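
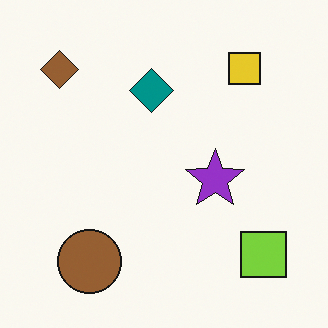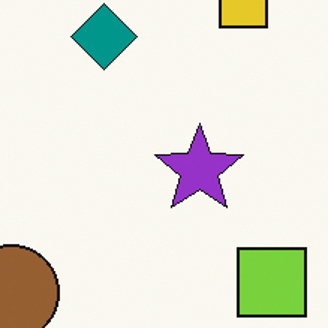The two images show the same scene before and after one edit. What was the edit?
Cropped slightly and scaled back up.

The visible shapes are larger and the field of view is narrower; shapes near the original edges may be partly or wholly outside the frame — a crop-and-rescale.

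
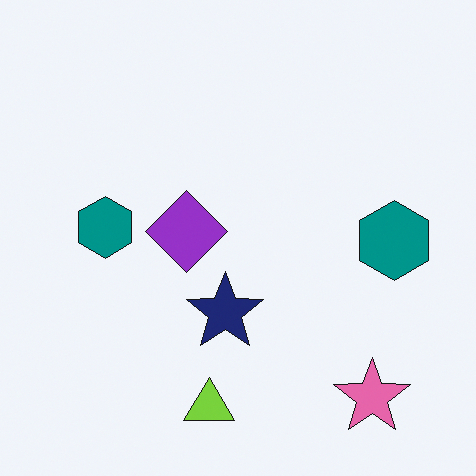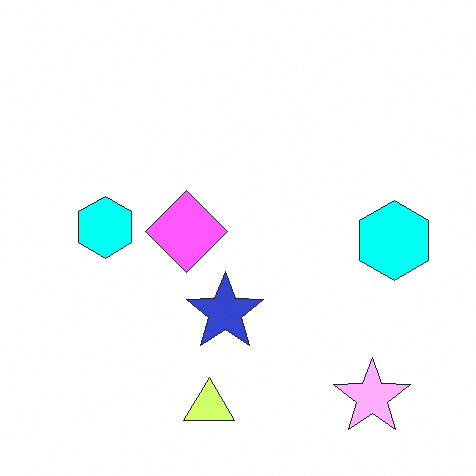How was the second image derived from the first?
The second image is the first noticeably brightened.

Every pixel — background and shapes alike — is uniformly brightened.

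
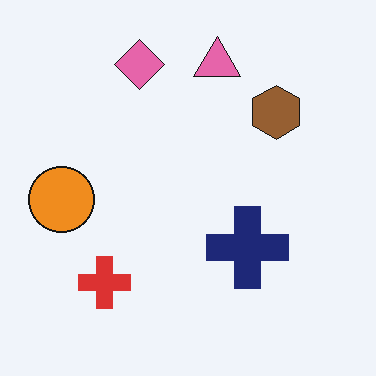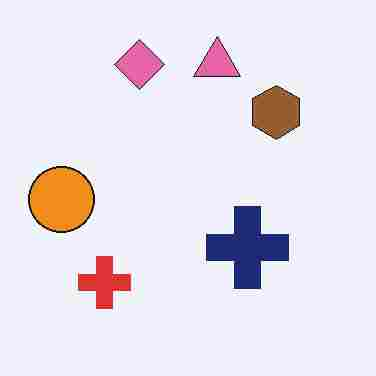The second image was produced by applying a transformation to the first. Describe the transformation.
Degraded with heavy JPEG compression.

Blocky 8×8 compression artifacts appear around shape edges and the flat background shows ringing — characteristic JPEG degradation.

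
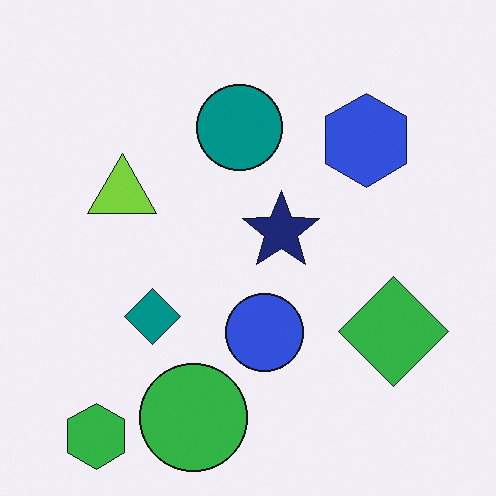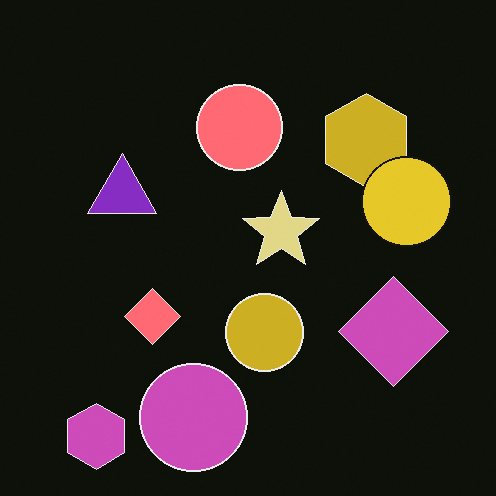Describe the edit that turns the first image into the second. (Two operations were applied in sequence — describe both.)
Color-inverted (negative), then overlaid with an additional yellow circle.

The light background has become dark and every shape's color is its complement — a photographic negative. A yellow circle appears in the second image that is absent from the first.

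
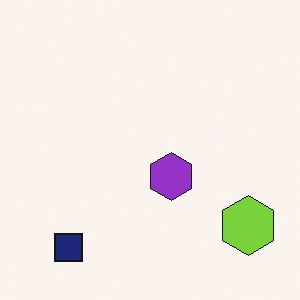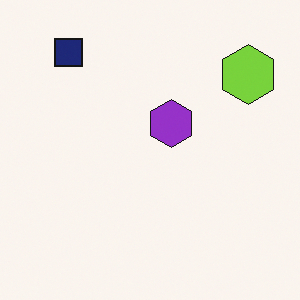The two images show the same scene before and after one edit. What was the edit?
This is the original image flipped vertically (top ↔ bottom).

The navy square is in the bottom-left of the first image and the top-left of the second — shapes on opposite sides of the horizontal midline have swapped in a mirror flip.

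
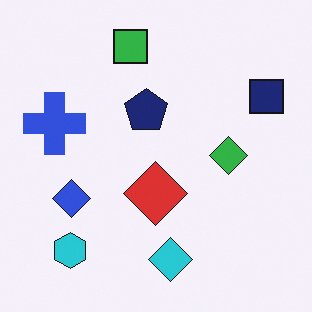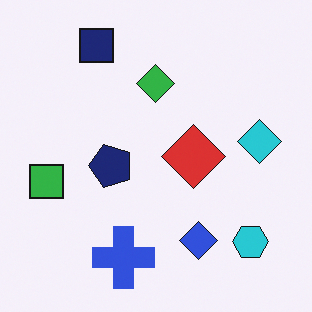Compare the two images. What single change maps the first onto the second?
Rotated 90° counter-clockwise.

The cyan hexagon sits in the bottom-left of the first image and the bottom-right of the second — consistent with a whole-image 90° counter-clockwise rotation.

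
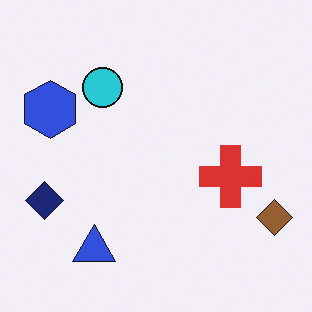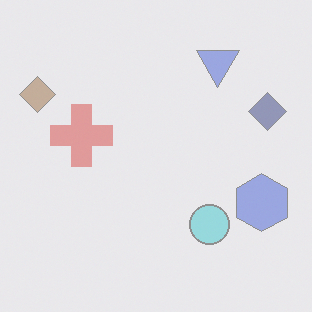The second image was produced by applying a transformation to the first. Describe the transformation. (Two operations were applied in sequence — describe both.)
Rotated 180°, then given much lower contrast.

The brown diamond sits in the bottom-right of the first image and the top-left of the second — consistent with a whole-image 180° rotation. Tones are pushed toward mid-grey across the whole image — a global contrast change.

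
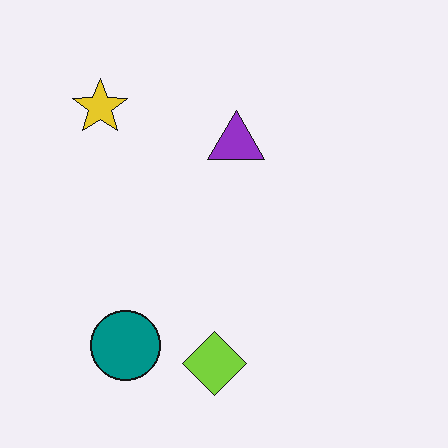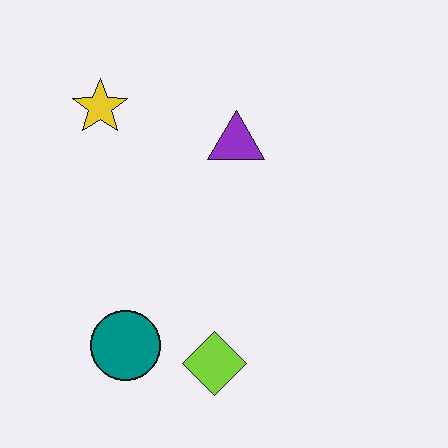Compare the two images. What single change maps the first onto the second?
Given moderate JPEG compression.

Blocky 8×8 compression artifacts appear around shape edges and the flat background shows ringing — characteristic JPEG degradation.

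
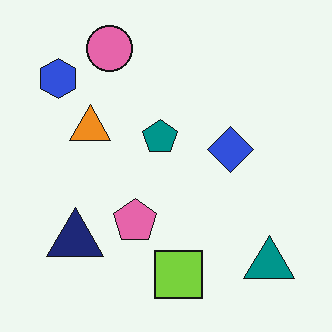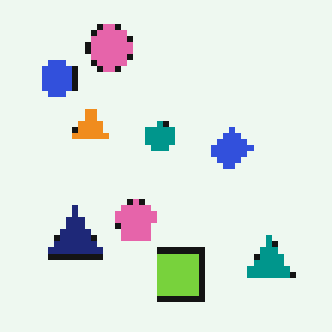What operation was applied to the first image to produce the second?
It was pixelated into visible square blocks.

Shapes are reduced to large square blocks; fine edges and outlines are lost — a downscale-then-upscale (mosaic) effect.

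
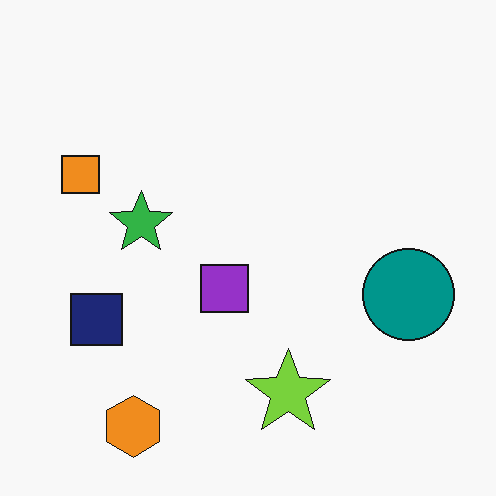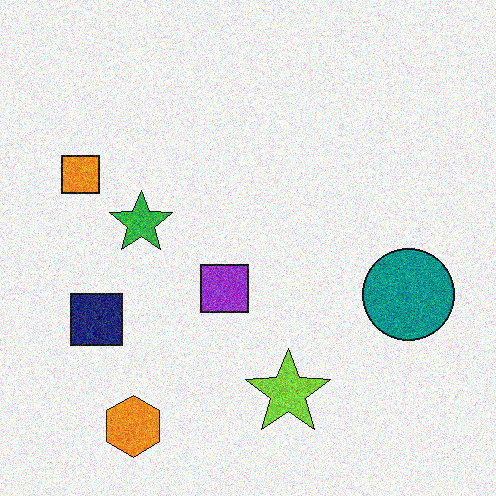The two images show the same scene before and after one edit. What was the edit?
The image was degraded with moderate additive noise.

Random speckle covers the whole image, including the flat background.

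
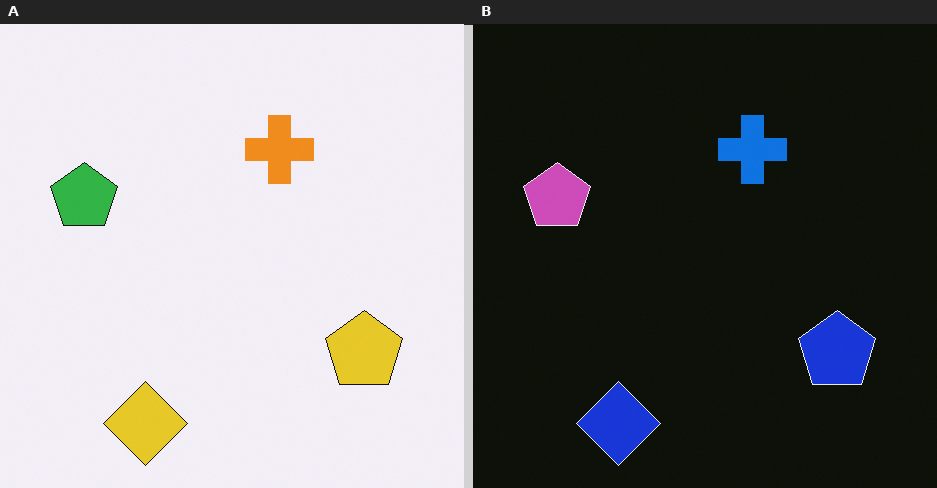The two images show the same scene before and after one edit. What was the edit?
The right (B) image is the left (A) color-inverted (negative).

The light background has become dark and every shape's color is its complement — a photographic negative.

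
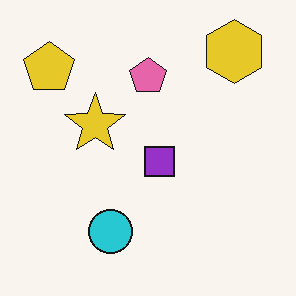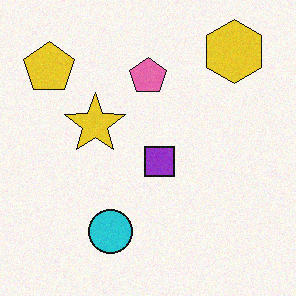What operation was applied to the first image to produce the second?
This is the original image degraded with a light layer of grain.

Random speckle covers the whole image, including the flat background.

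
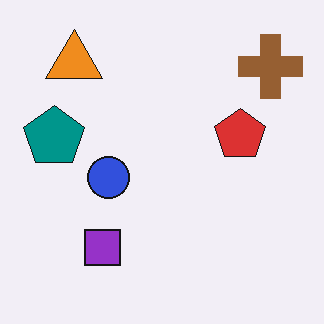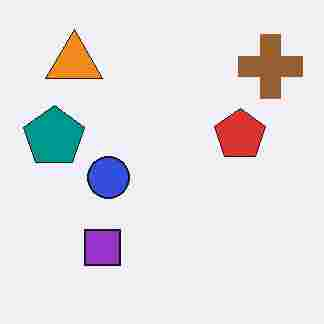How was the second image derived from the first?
The image was heavily JPEG-compressed with obvious blocking artifacts.

Blocky 8×8 compression artifacts appear around shape edges and the flat background shows ringing — characteristic JPEG degradation.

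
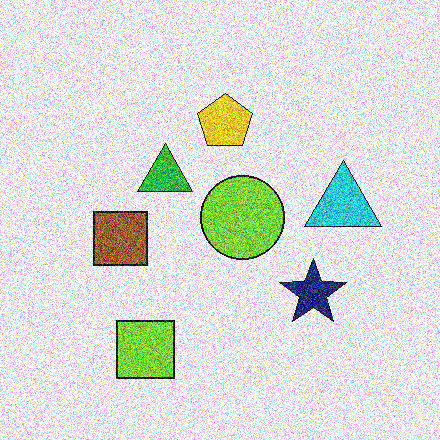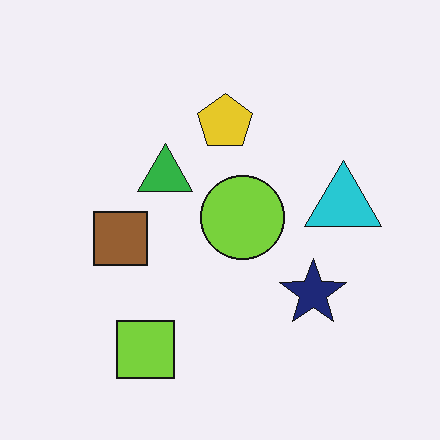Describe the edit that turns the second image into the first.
Degraded with heavy additive noise.

Random speckle covers the whole image, including the flat background.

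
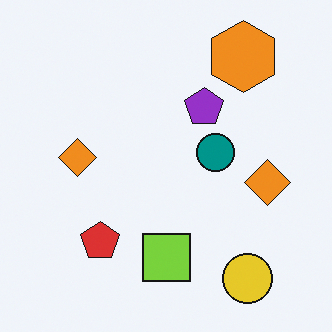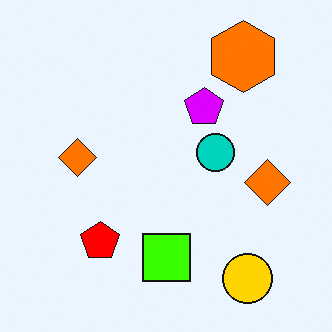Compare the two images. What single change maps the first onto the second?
It was heavily oversaturated.

All colors are more vivid — a global saturation change.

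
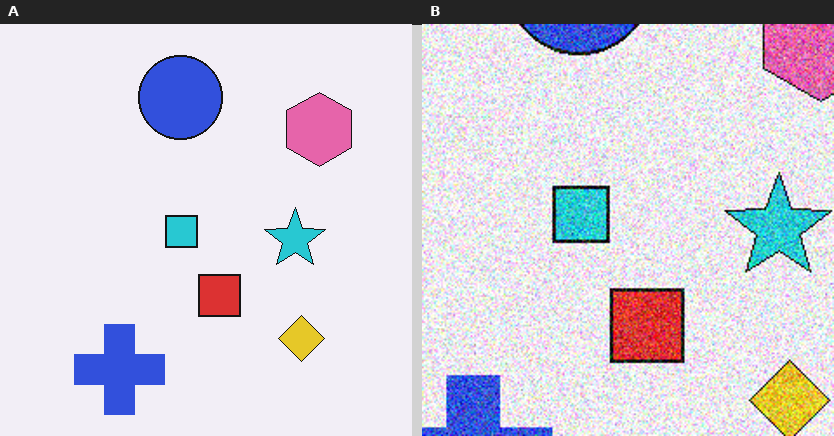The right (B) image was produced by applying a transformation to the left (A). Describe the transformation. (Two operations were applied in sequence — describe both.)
Degraded with a thick layer of grain, then cropped tightly and scaled back up.

Random speckle covers the whole image, including the flat background. The visible shapes are larger and the field of view is narrower; shapes near the original edges may be partly or wholly outside the frame — a crop-and-rescale.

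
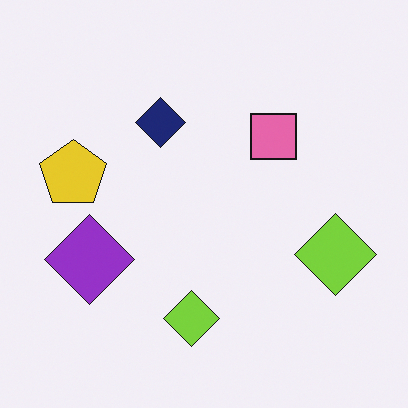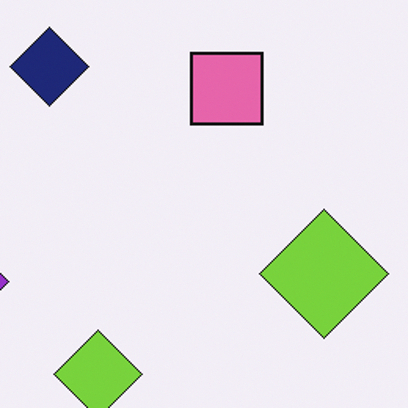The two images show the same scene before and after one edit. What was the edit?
This is the original image cropped to a modestly smaller region and rescaled.

The visible shapes are larger and the field of view is narrower; shapes near the original edges may be partly or wholly outside the frame — a crop-and-rescale.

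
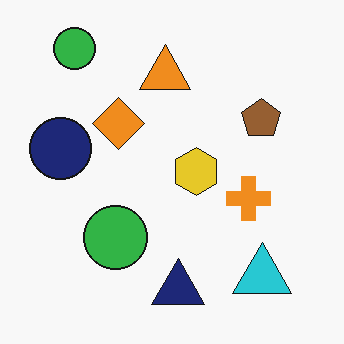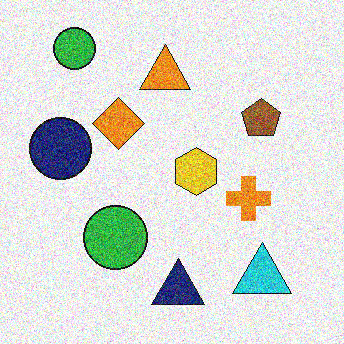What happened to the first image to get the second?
The image was degraded with strong gaussian noise.

Random speckle covers the whole image, including the flat background.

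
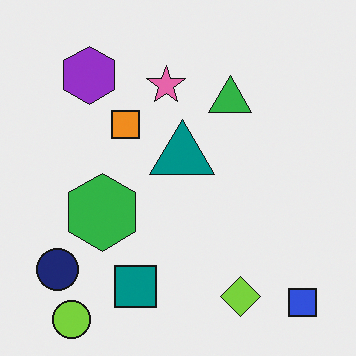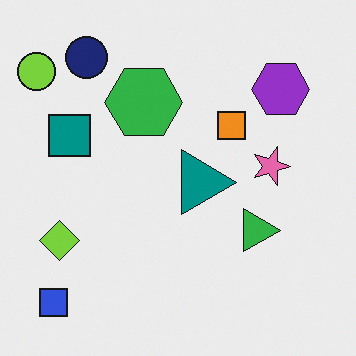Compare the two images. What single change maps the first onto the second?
It was rotated 90° clockwise.

The lime circle sits in the bottom-left of the first image and the top-left of the second — consistent with a whole-image 90° clockwise rotation.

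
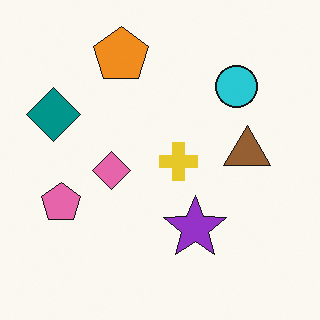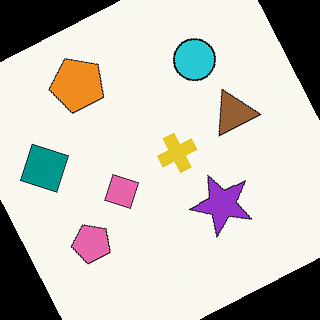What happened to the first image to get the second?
Rotated counter-clockwise by a moderate amount.

Every shape is tilted by the same angle and the image corners show triangular fill wedges — a whole-image rotation by a non-right angle.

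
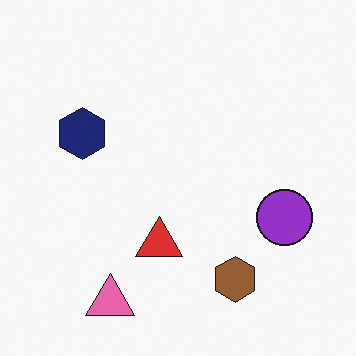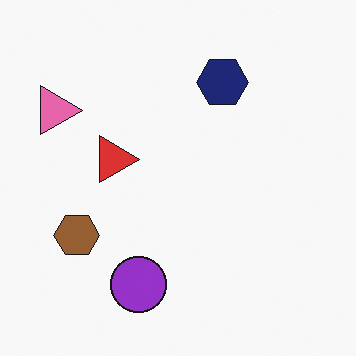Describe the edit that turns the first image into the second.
The image was rotated 90° clockwise.

The pink triangle sits in the bottom-left of the first image and the top-left of the second — consistent with a whole-image 90° clockwise rotation.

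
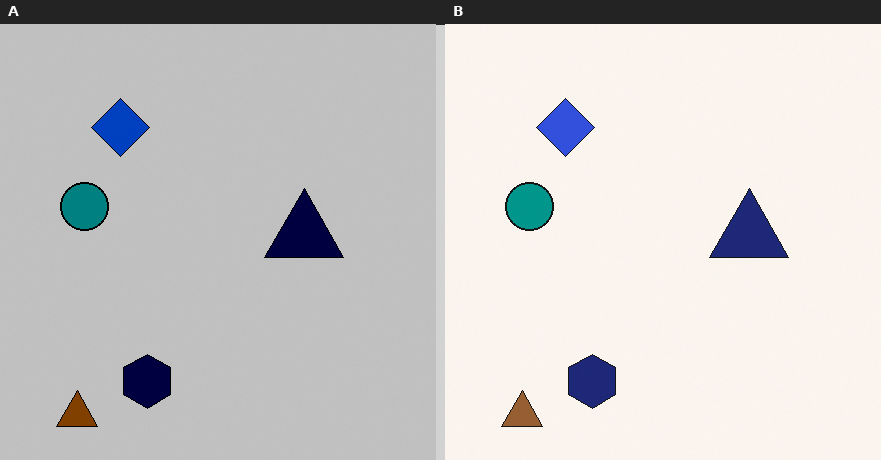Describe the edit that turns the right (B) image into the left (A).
It was heavily posterized to just a handful of flat colors.

Each flat color has snapped to a coarser quantized level — most visibly, the near-white background has dropped to a flat grey.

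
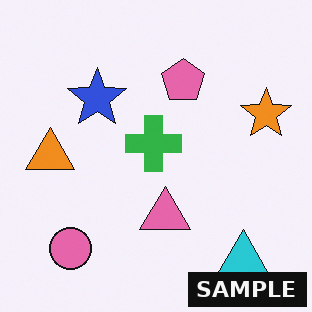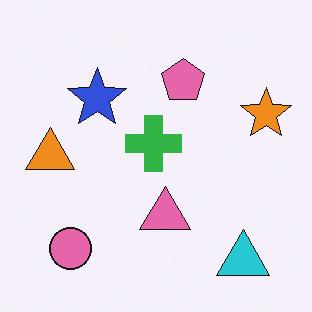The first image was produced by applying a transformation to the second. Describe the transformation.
It was watermarked with the text "SAMPLE" in the lower-right corner.

A dark label reading "SAMPLE" appears in the lower-right corner.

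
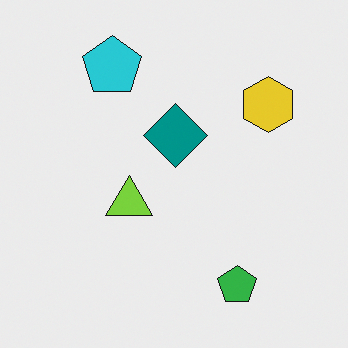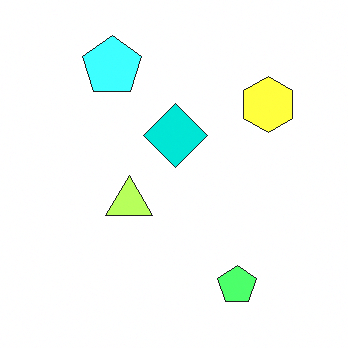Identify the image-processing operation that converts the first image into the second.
The second image is the first substantially brightened.

Every pixel — background and shapes alike — is uniformly brightened.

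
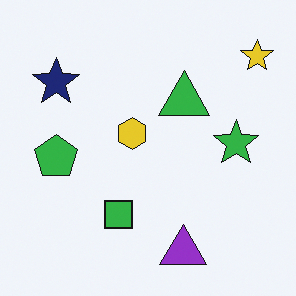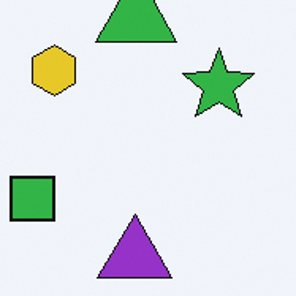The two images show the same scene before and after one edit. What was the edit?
The transformation is: cropped slightly and scaled back up.

The visible shapes are larger and the field of view is narrower; shapes near the original edges may be partly or wholly outside the frame — a crop-and-rescale.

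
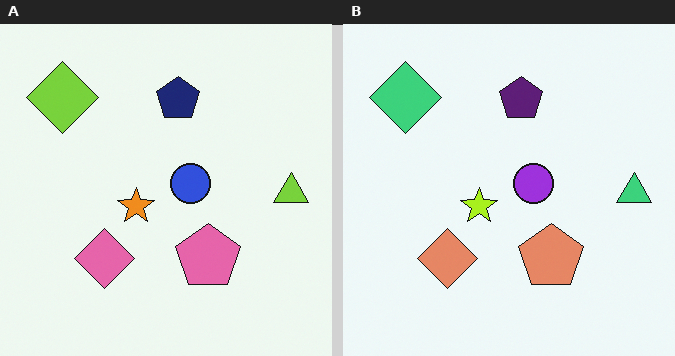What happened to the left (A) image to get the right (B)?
This is the original image hue-shifted slightly.

Every shape's color has rotated by the same amount around the hue wheel — a uniform hue shift.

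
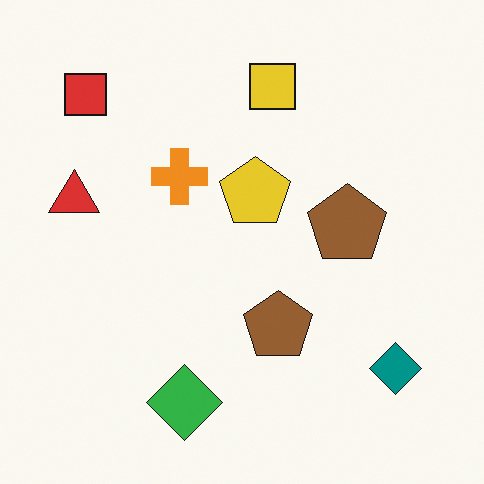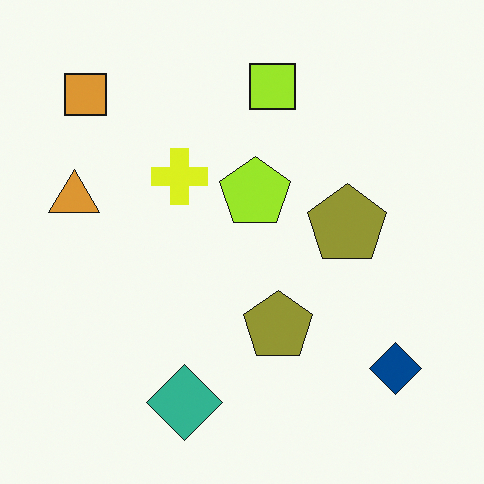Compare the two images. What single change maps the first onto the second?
Hue-shifted by a small amount.

Every shape's color has rotated by the same amount around the hue wheel — a uniform hue shift.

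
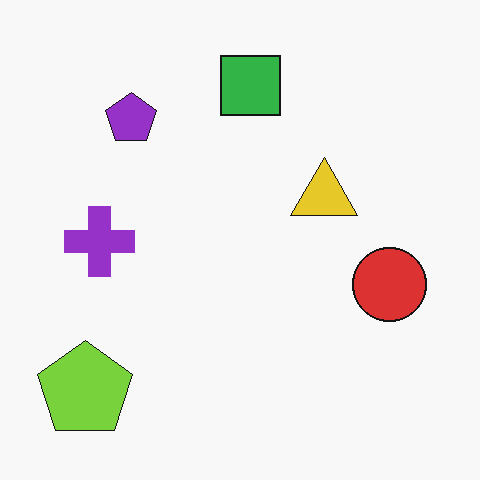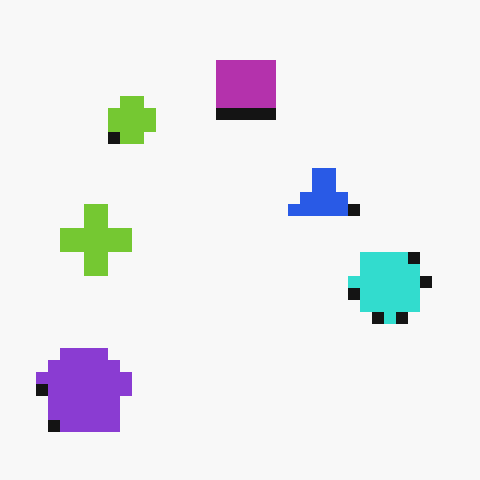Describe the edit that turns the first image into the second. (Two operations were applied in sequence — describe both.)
The transformation is: coarsely pixelated, then hue-shifted by a large amount.

Shapes are reduced to large square blocks; fine edges and outlines are lost — a downscale-then-upscale (mosaic) effect. Every shape's color has rotated by the same amount around the hue wheel — a uniform hue shift.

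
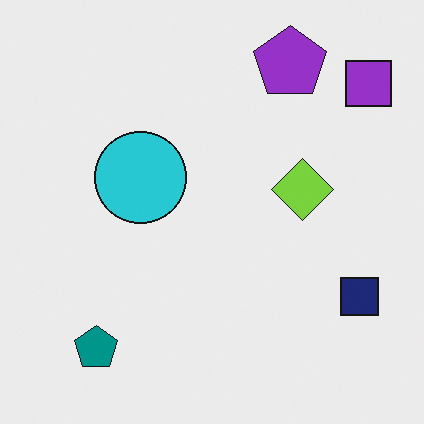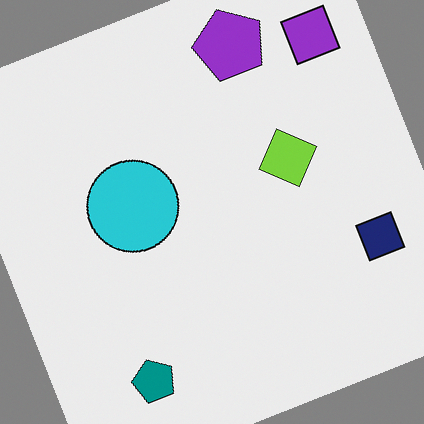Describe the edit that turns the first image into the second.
The transformation is: rotated counter-clockwise by a moderate amount.

Every shape is tilted by the same angle and the image corners show triangular fill wedges — a whole-image rotation by a non-right angle.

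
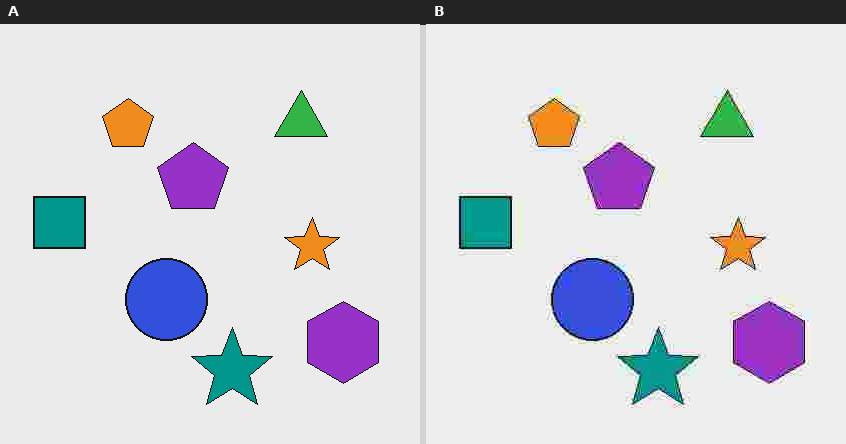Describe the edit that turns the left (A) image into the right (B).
Heavily JPEG-compressed with obvious blocking artifacts.

Blocky 8×8 compression artifacts appear around shape edges and the flat background shows ringing — characteristic JPEG degradation.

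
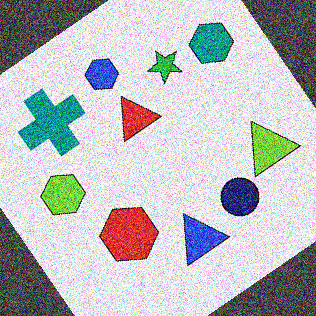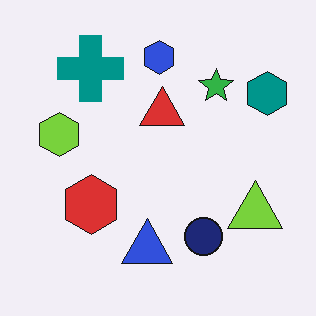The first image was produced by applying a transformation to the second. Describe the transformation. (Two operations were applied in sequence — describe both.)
The image was rotated counter-clockwise by a large amount — several tens of degrees, then degraded with strong gaussian noise.

Every shape is tilted by the same angle and the image corners show triangular fill wedges — a whole-image rotation by a non-right angle. Random speckle covers the whole image, including the flat background.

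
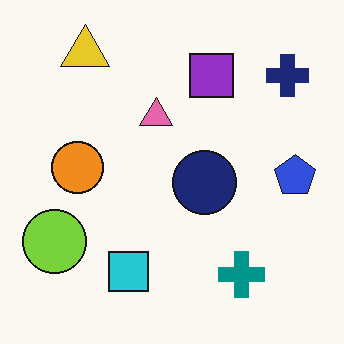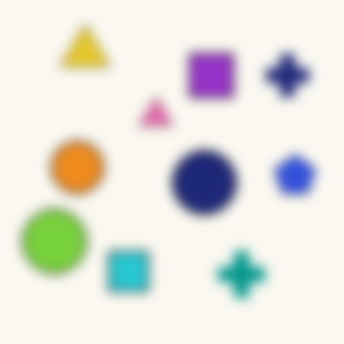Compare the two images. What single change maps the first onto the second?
Heavily blurred.

Shape edges and outlines are uniformly softened across the whole image.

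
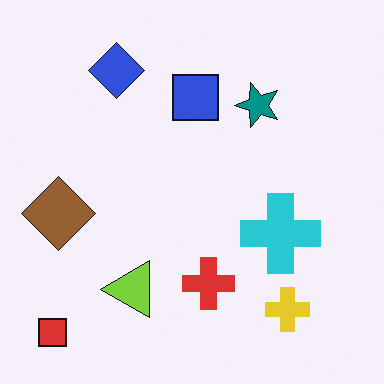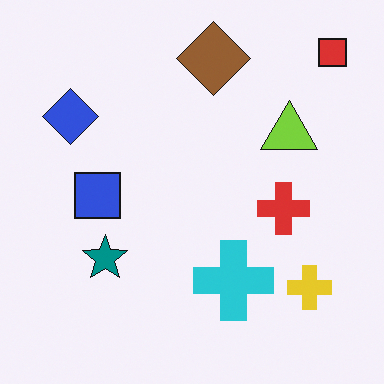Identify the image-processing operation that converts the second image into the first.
Transposed (reflected across the top-left ↔ bottom-right diagonal).

Shapes have swapped their row and column positions — what was in the top-right is now in the bottom-left — a diagonal reflection.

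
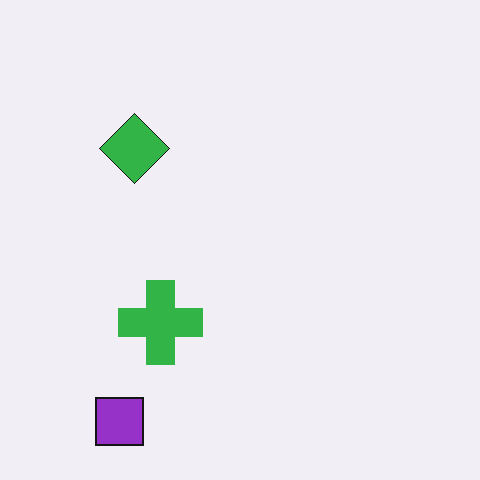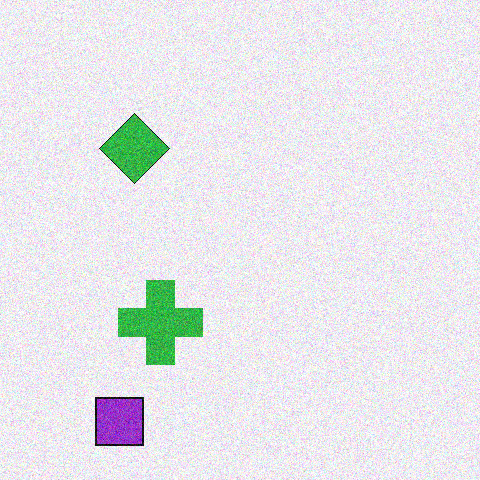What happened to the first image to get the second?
This is the original image degraded with visible gaussian noise.

Random speckle covers the whole image, including the flat background.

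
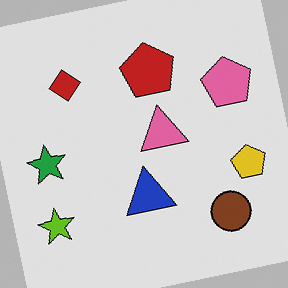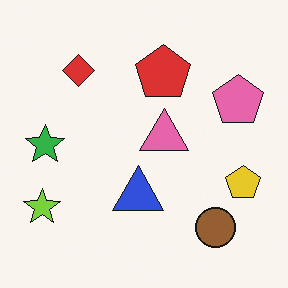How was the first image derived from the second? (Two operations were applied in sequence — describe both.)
Posterized to a reduced palette, then rotated counter-clockwise by a slight angle.

Each flat color has snapped to a coarser quantized level — most visibly, the near-white background has dropped to a flat grey. Every shape is tilted by the same angle and the image corners show triangular fill wedges — a whole-image rotation by a non-right angle.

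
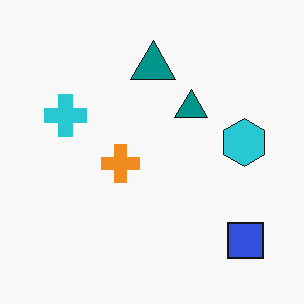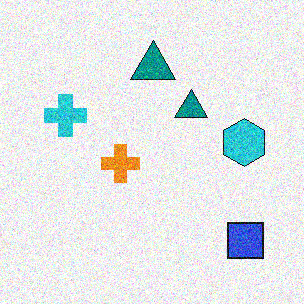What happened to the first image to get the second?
It was degraded with heavy additive noise.

Random speckle covers the whole image, including the flat background.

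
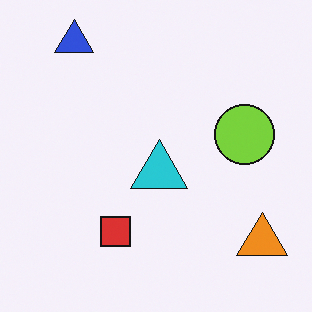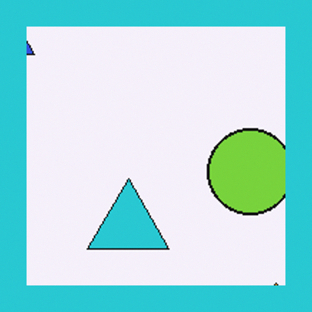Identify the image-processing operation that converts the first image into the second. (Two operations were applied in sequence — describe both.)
The second image is the first cropped to a noticeably smaller region and rescaled, then framed with a cyan border.

The visible shapes are larger and the field of view is narrower; shapes near the original edges may be partly or wholly outside the frame — a crop-and-rescale. A solid cyan frame runs around the edge of the second image, with the content slightly shrunk inside it.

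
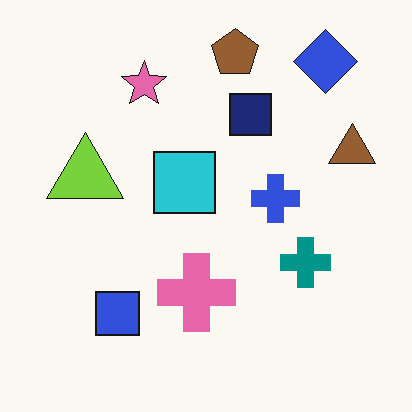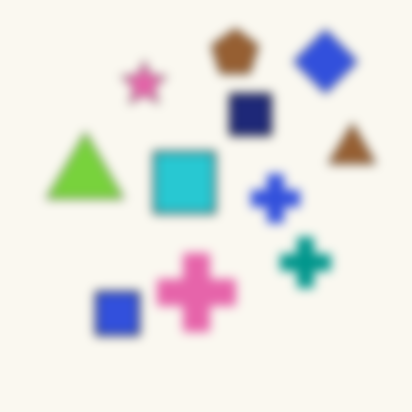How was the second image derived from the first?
It was heavily blurred.

Shape edges and outlines are uniformly softened across the whole image.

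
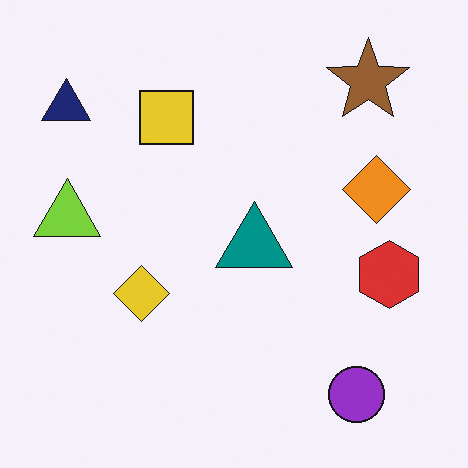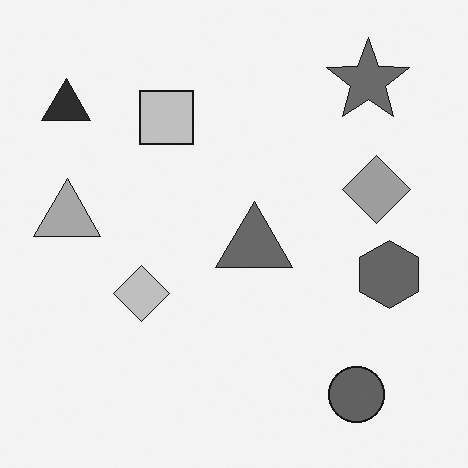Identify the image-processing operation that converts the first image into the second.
The transformation is: converted to grayscale.

All color is removed — every shape is now a shade of grey.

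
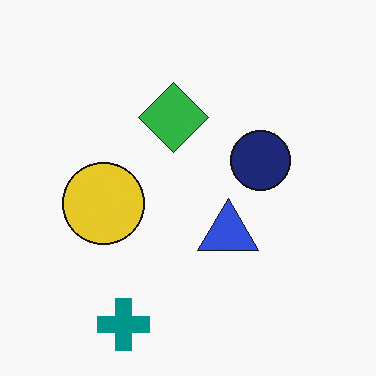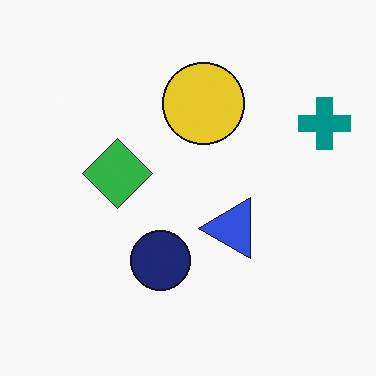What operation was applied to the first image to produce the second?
Transposed (reflected across the top-left ↔ bottom-right diagonal).

Shapes have swapped their row and column positions — what was in the top-right is now in the bottom-left — a diagonal reflection.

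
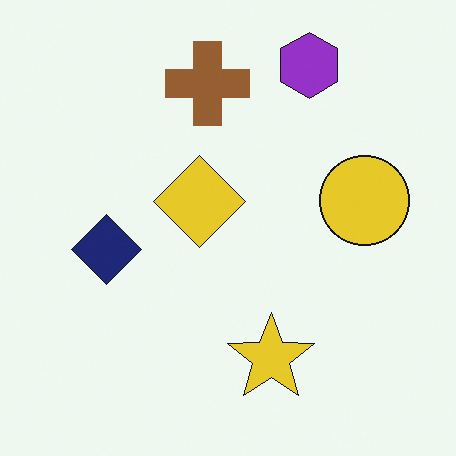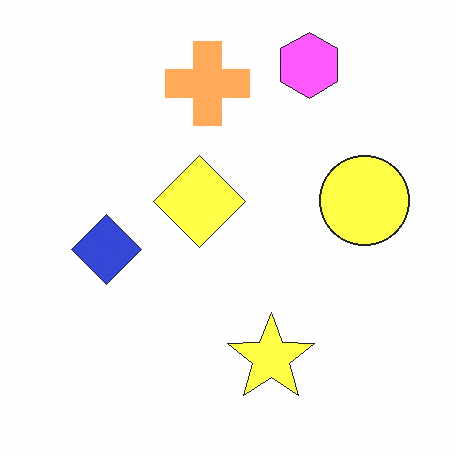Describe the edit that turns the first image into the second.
The image was substantially brightened.

Every pixel — background and shapes alike — is uniformly brightened.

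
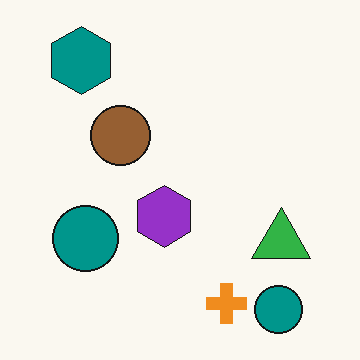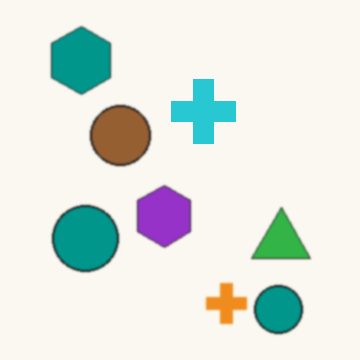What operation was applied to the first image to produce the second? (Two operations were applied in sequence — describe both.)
It was slightly softened, then overlaid with an additional cyan cross.

Shape edges and outlines are uniformly softened across the whole image. A cyan cross appears in the second image that is absent from the first.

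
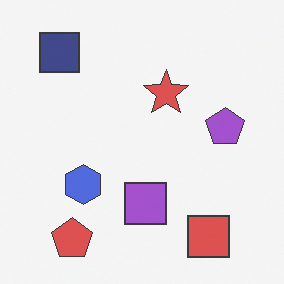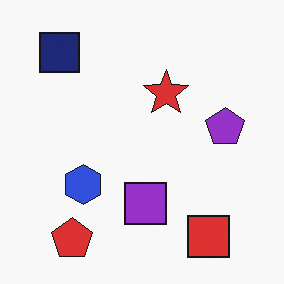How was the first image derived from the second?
It was given slightly reduced contrast.

Tones are pushed toward mid-grey across the whole image — a global contrast change.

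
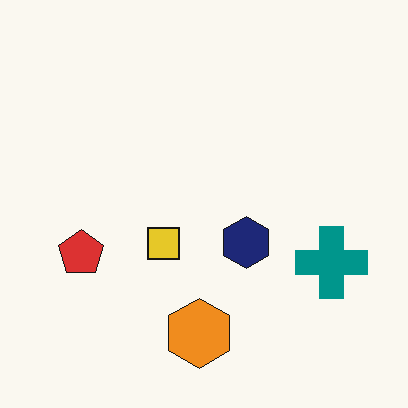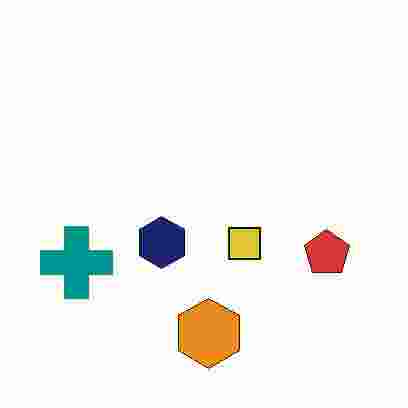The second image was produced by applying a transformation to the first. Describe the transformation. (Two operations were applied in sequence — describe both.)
The transformation is: degraded with heavy JPEG compression, then flipped horizontally (left ↔ right).

Blocky 8×8 compression artifacts appear around shape edges and the flat background shows ringing — characteristic JPEG degradation. The teal cross is in the right of the first image and the left of the second — shapes on opposite sides of the vertical midline have swapped in a mirror flip.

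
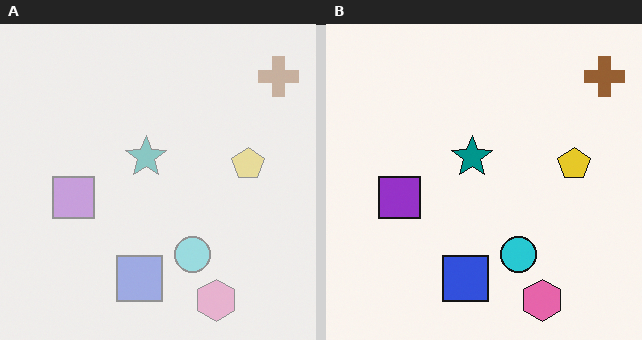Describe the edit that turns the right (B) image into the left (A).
This is the original image given much lower contrast.

Tones are pushed toward mid-grey across the whole image — a global contrast change.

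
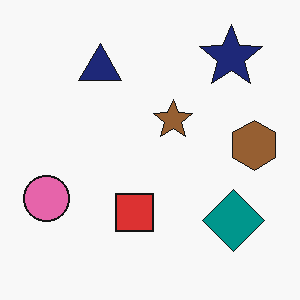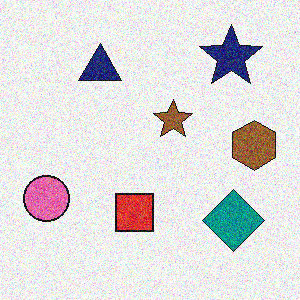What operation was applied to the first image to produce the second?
This is the original image degraded with moderate additive noise.

Random speckle covers the whole image, including the flat background.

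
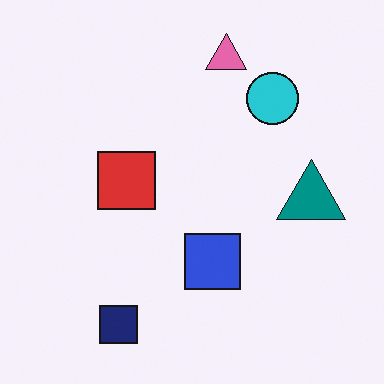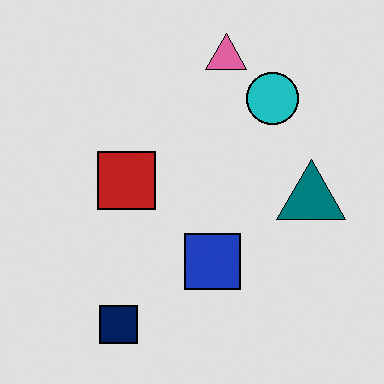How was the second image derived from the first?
Posterized to a reduced palette.

Each flat color has snapped to a coarser quantized level — most visibly, the near-white background has dropped to a flat grey.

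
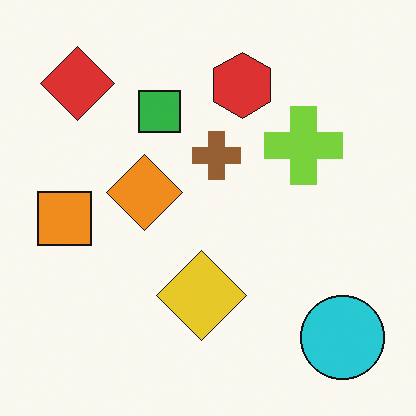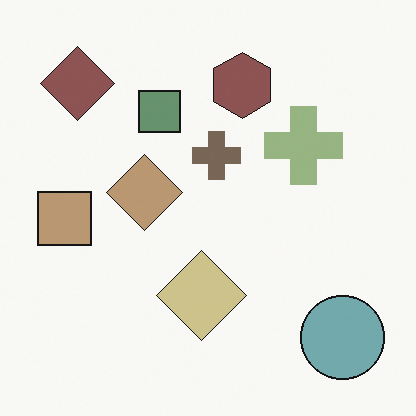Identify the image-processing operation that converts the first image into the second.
The transformation is: made much more muted (saturation change).

All colors are more muted and greyish — a global saturation change.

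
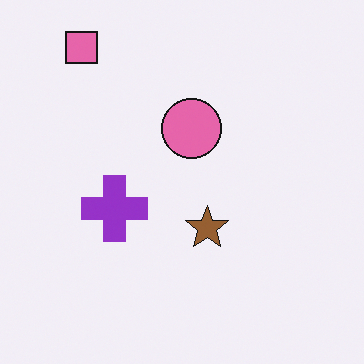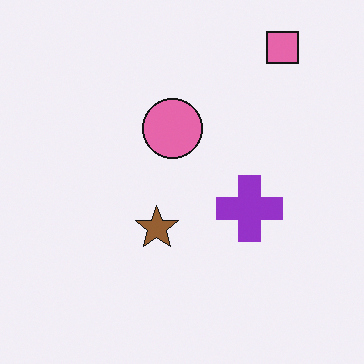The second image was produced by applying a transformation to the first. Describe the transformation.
It was flipped horizontally (left ↔ right).

The pink square is in the top-left of the first image and the top-right of the second — shapes on opposite sides of the vertical midline have swapped in a mirror flip.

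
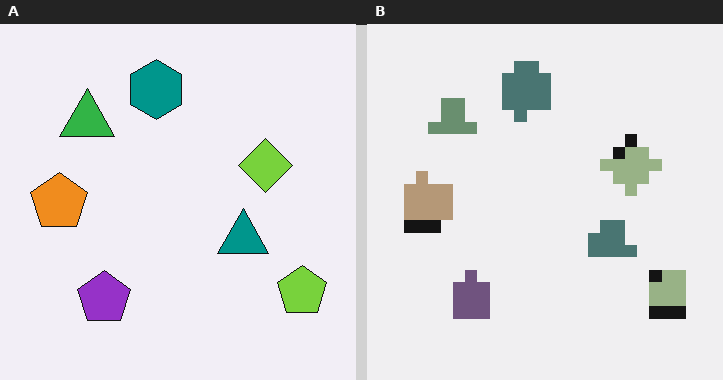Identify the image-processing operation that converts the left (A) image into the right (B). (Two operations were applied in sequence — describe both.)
The image was coarsely pixelated, then heavily desaturated.

Shapes are reduced to large square blocks; fine edges and outlines are lost — a downscale-then-upscale (mosaic) effect. All colors are more muted and greyish — a global saturation change.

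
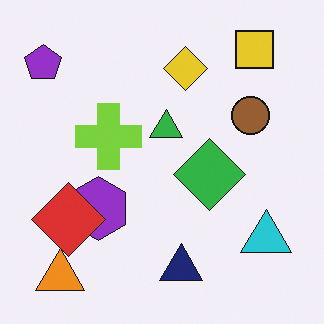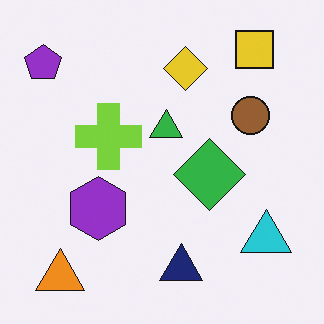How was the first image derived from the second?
The first image is the second overlaid with an additional red diamond.

A red diamond appears in the first image that is absent from the second.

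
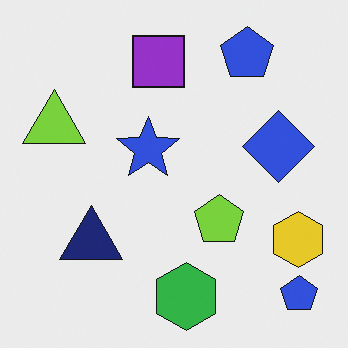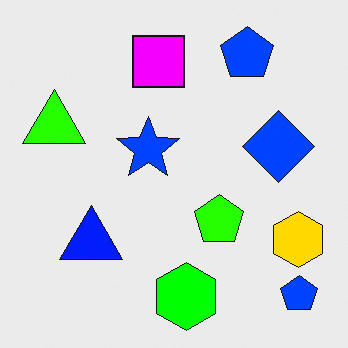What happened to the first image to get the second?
The image was heavily oversaturated.

All colors are more vivid — a global saturation change.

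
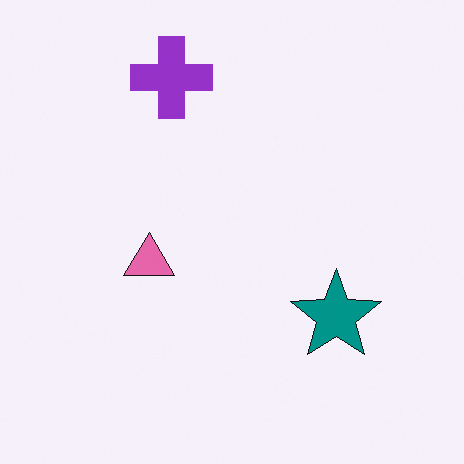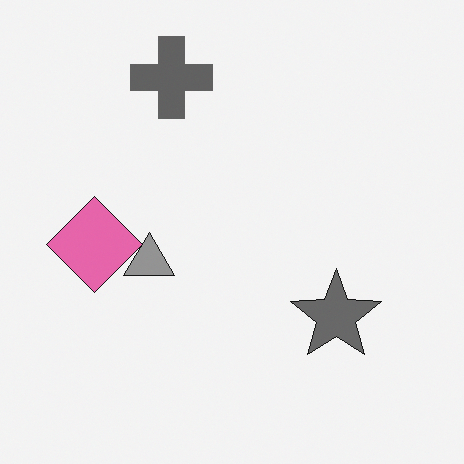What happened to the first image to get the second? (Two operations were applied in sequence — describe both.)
The second image is the first converted to grayscale, then overlaid with an additional pink diamond.

All color is removed — every shape is now a shade of grey. A pink diamond appears in the second image that is absent from the first.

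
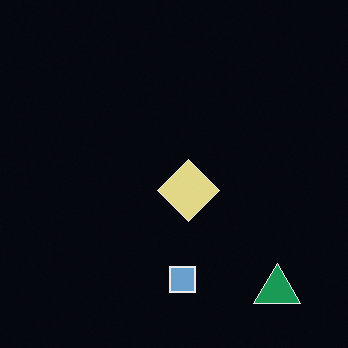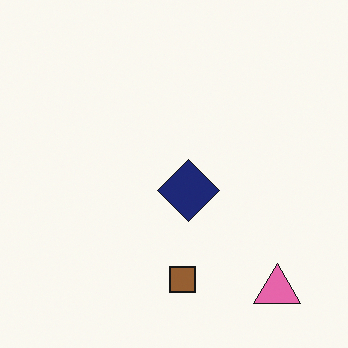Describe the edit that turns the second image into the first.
This is the original image color-inverted (negative).

The light background has become dark and every shape's color is its complement — a photographic negative.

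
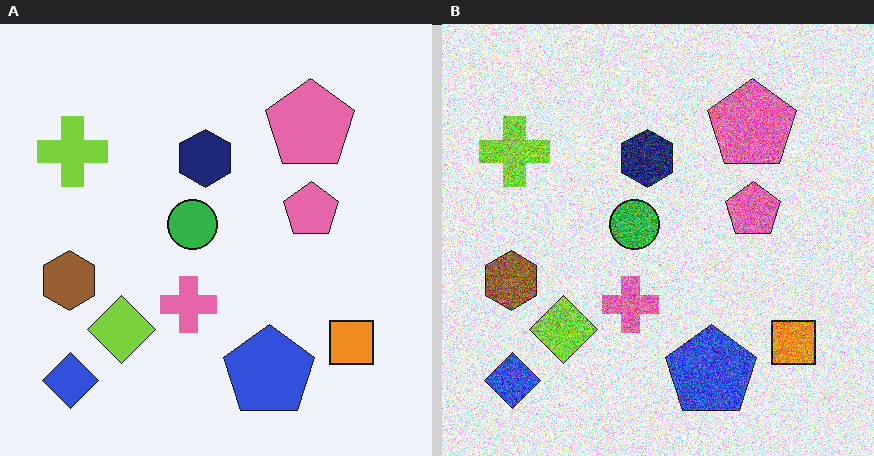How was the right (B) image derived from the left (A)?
The transformation is: degraded with strong gaussian noise.

Random speckle covers the whole image, including the flat background.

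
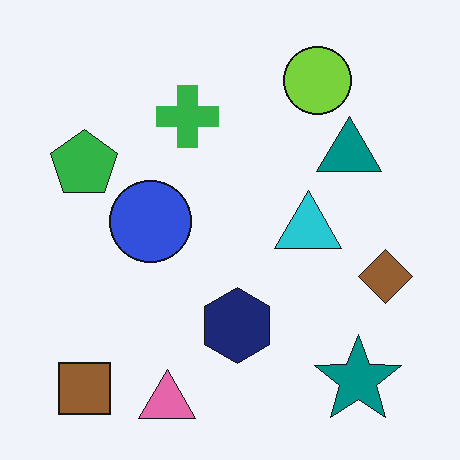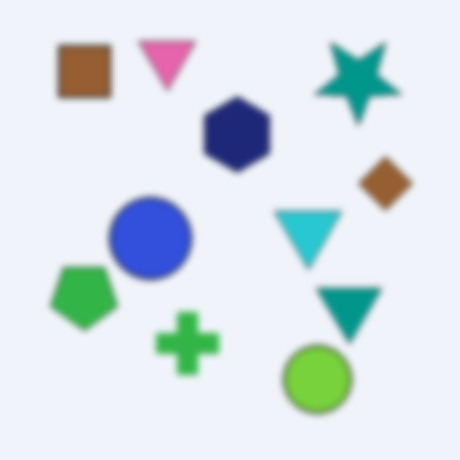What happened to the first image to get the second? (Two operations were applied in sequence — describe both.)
This is the original image flipped vertically (top ↔ bottom), then noticeably gaussian-blurred.

The pink triangle is in the bottom of the first image and the top of the second — shapes on opposite sides of the horizontal midline have swapped in a mirror flip. Shape edges and outlines are uniformly softened across the whole image.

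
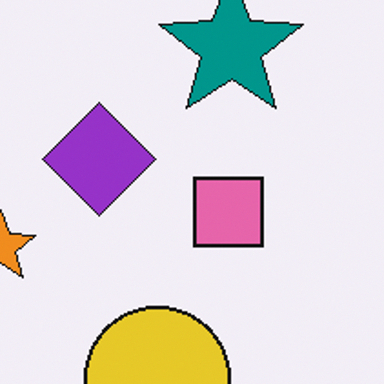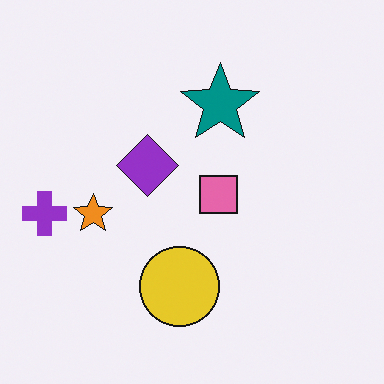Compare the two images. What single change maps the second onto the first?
The transformation is: cropped tightly and scaled back up.

The visible shapes are larger and the field of view is narrower; shapes near the original edges may be partly or wholly outside the frame — a crop-and-rescale.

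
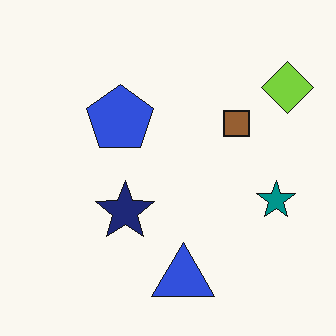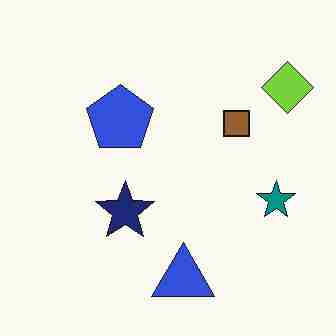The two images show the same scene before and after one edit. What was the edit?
The image was degraded with heavy JPEG compression.

Blocky 8×8 compression artifacts appear around shape edges and the flat background shows ringing — characteristic JPEG degradation.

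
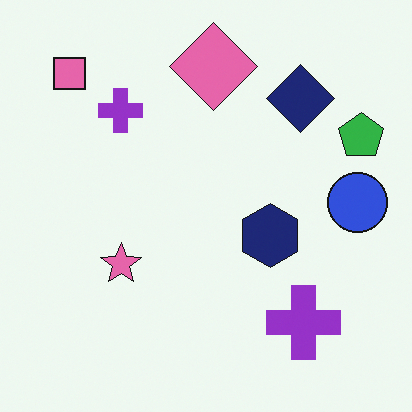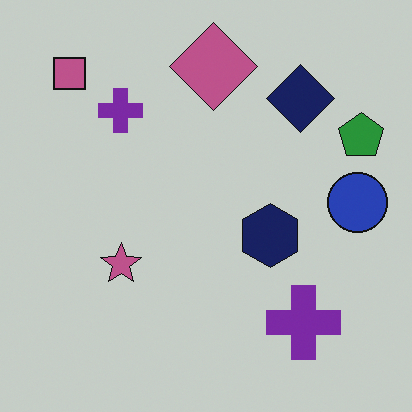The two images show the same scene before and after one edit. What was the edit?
The second image is the first slightly darkened.

Every pixel — background and shapes alike — is uniformly darkened.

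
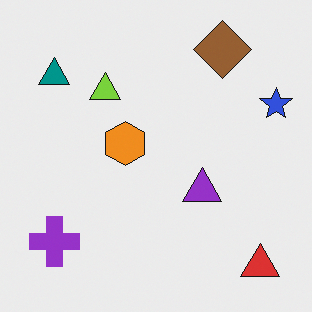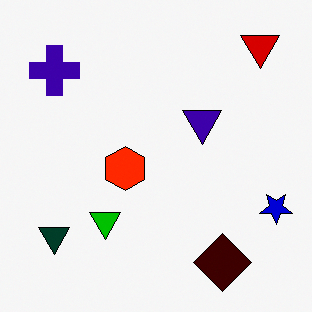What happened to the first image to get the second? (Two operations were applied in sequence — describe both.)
The transformation is: flipped vertically (top ↔ bottom), then given much higher contrast.

The red triangle is in the bottom-right of the first image and the top-right of the second — shapes on opposite sides of the horizontal midline have swapped in a mirror flip. Tones are pushed away from mid-grey across the whole image — a global contrast change.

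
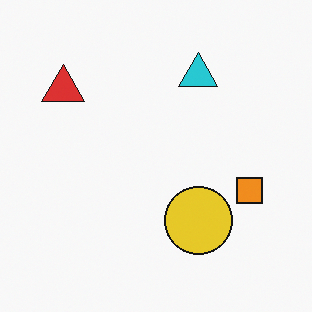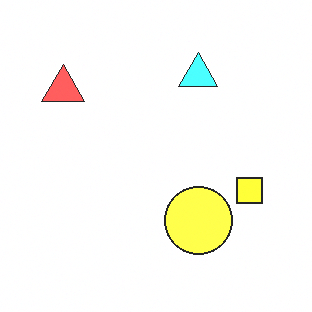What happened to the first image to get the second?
The transformation is: substantially brightened.

Every pixel — background and shapes alike — is uniformly brightened.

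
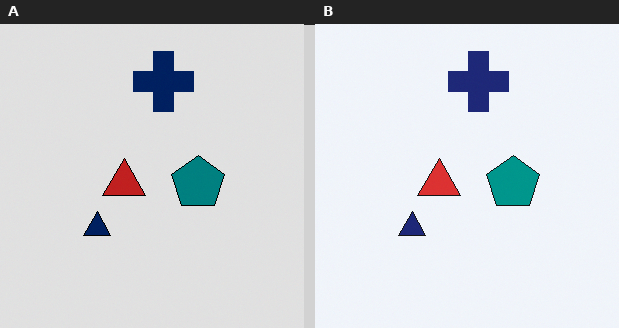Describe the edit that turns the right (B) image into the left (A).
Posterized to a reduced palette.

Each flat color has snapped to a coarser quantized level — most visibly, the near-white background has dropped to a flat grey.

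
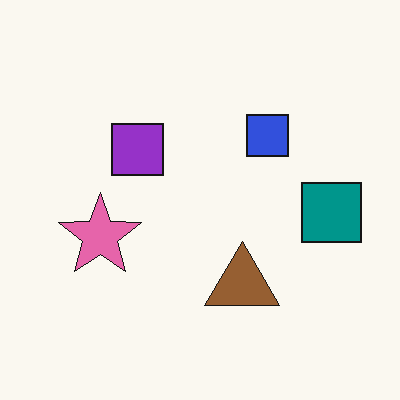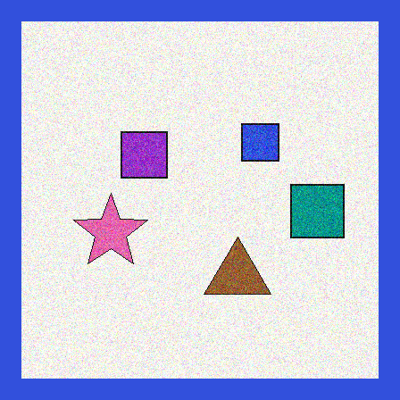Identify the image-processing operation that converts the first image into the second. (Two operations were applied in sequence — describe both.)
The second image is the first degraded with visible gaussian noise, then framed with a blue border.

Random speckle covers the whole image, including the flat background. A solid blue frame runs around the edge of the second image, with the content slightly shrunk inside it.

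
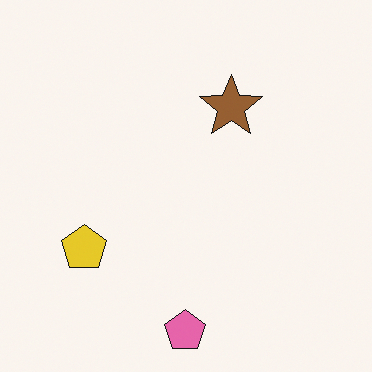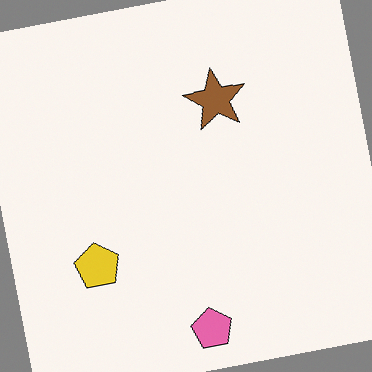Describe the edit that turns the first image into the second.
This is the original image rotated counter-clockwise by a small amount.

Every shape is tilted by the same angle and the image corners show triangular fill wedges — a whole-image rotation by a non-right angle.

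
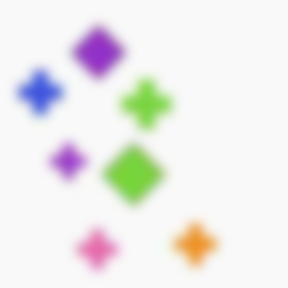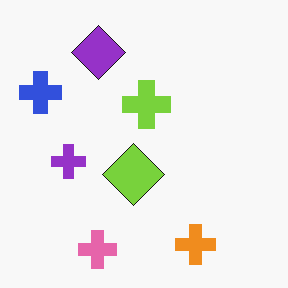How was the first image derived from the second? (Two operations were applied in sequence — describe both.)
This is the original image degraded with heavy JPEG compression, then heavily blurred.

Blocky 8×8 compression artifacts appear around shape edges and the flat background shows ringing — characteristic JPEG degradation. Shape edges and outlines are uniformly softened across the whole image.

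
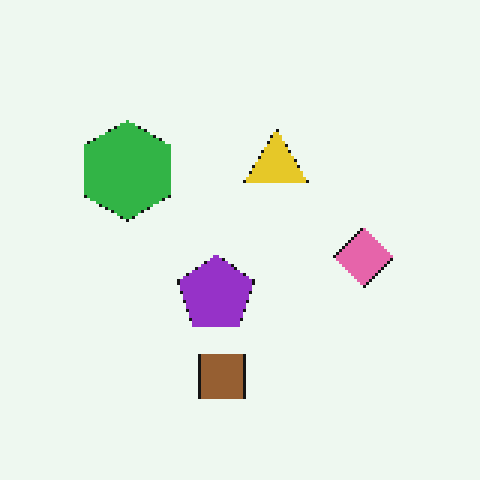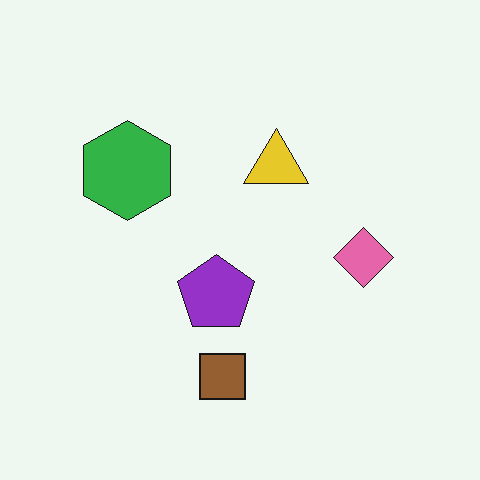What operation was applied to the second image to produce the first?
The first image is the second mildly pixelated.

Shapes are reduced to large square blocks; fine edges and outlines are lost — a downscale-then-upscale (mosaic) effect.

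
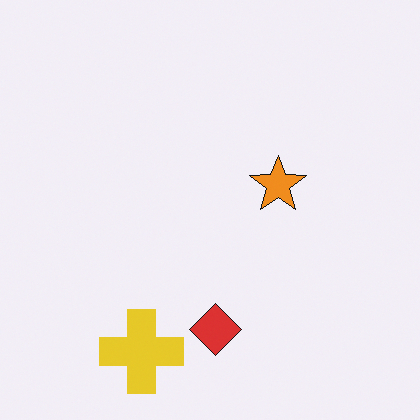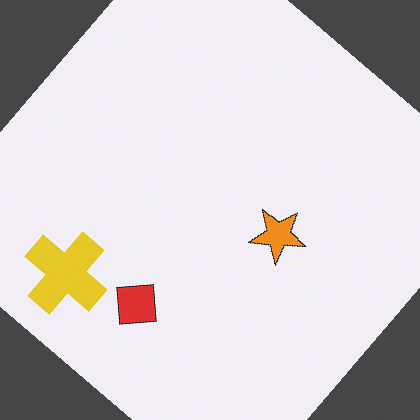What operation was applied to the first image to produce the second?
The second image is the first rotated clockwise by a large amount — several tens of degrees.

Every shape is tilted by the same angle and the image corners show triangular fill wedges — a whole-image rotation by a non-right angle.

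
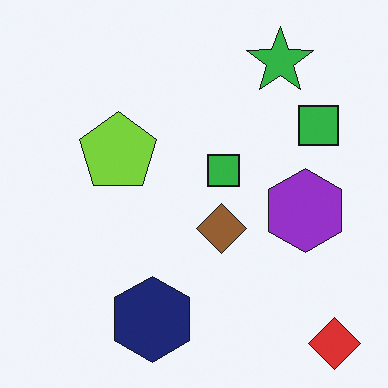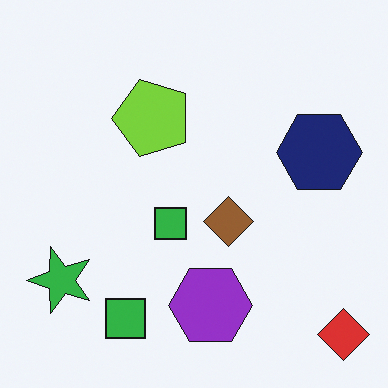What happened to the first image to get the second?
The transformation is: transposed (reflected across the top-left ↔ bottom-right diagonal).

Shapes have swapped their row and column positions — what was in the top-right is now in the bottom-left — a diagonal reflection.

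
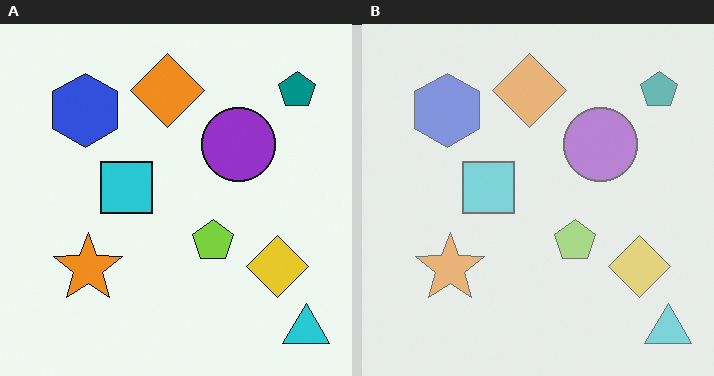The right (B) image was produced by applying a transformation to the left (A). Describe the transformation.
The right (B) image is the left (A) washed out (contrast reduced).

Tones are pushed toward mid-grey across the whole image — a global contrast change.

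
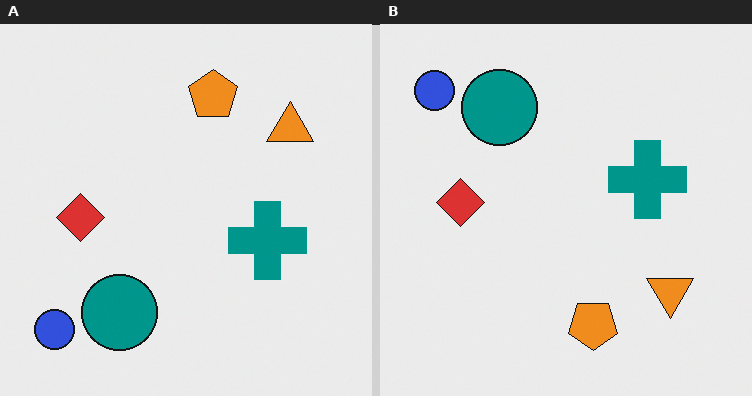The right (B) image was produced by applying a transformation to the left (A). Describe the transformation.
It was flipped vertically (top ↔ bottom).

The blue circle is in the bottom-left of the left (A) image and the top-left of the right (B) — shapes on opposite sides of the horizontal midline have swapped in a mirror flip.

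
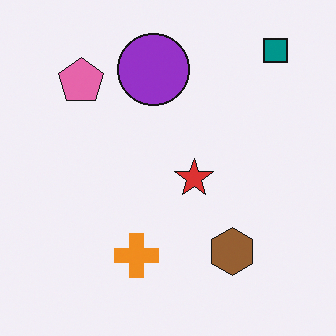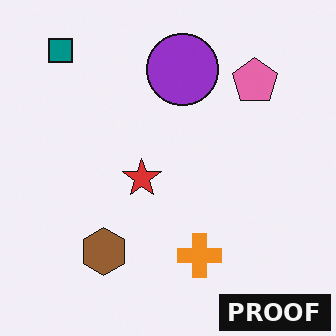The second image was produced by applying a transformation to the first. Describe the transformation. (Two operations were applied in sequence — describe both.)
This is the original image flipped horizontally (left ↔ right), then watermarked with the text "PROOF" in the lower-right corner.

The teal square is in the top-right of the first image and the top-left of the second — shapes on opposite sides of the vertical midline have swapped in a mirror flip. A dark label reading "PROOF" appears in the lower-right corner.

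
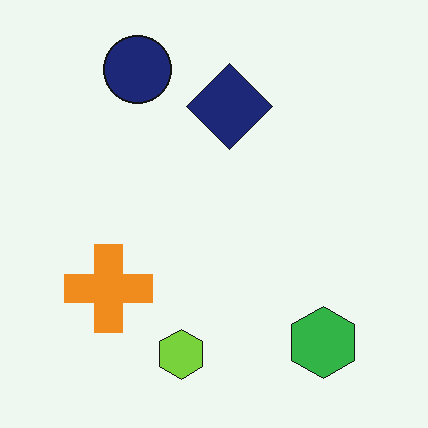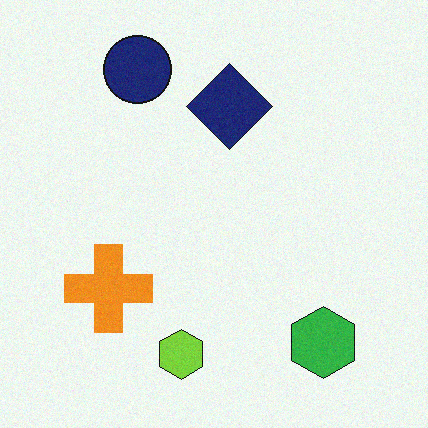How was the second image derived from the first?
The image was degraded with a light layer of grain.

Random speckle covers the whole image, including the flat background.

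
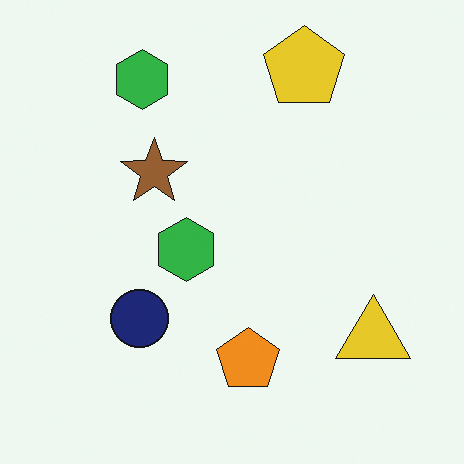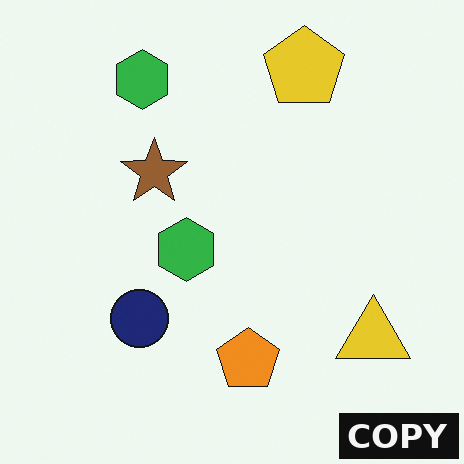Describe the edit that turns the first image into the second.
The transformation is: watermarked with the text "COPY" in the lower-right corner.

A dark label reading "COPY" appears in the lower-right corner.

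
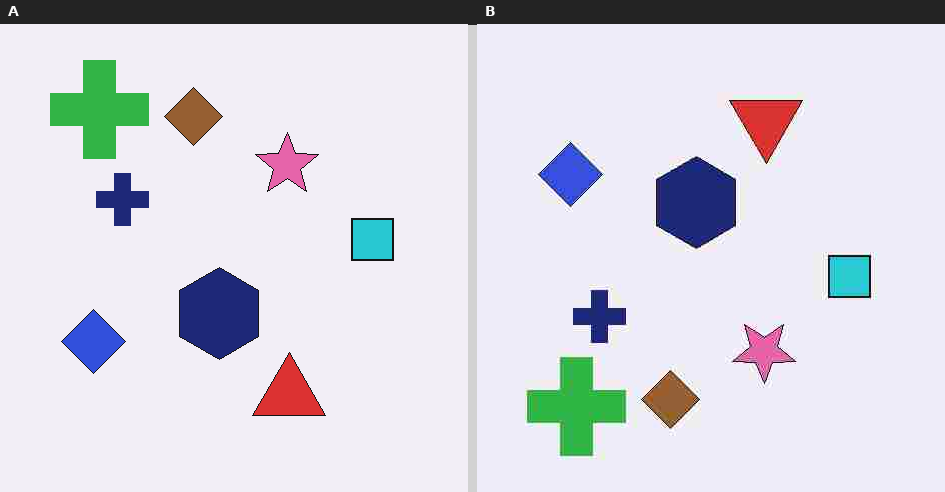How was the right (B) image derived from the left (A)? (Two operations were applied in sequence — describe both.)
The right (B) image is the left (A) heavily JPEG-compressed with obvious blocking artifacts, then flipped vertically (top ↔ bottom).

Blocky 8×8 compression artifacts appear around shape edges and the flat background shows ringing — characteristic JPEG degradation. The green cross is in the top-left of the left (A) image and the bottom-left of the right (B) — shapes on opposite sides of the horizontal midline have swapped in a mirror flip.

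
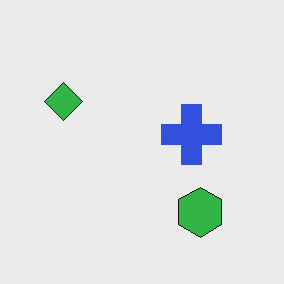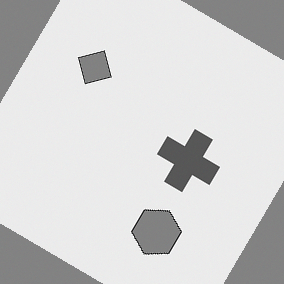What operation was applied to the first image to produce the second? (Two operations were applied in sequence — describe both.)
Converted to grayscale, then rotated clockwise by a large amount — several tens of degrees.

All color is removed — every shape is now a shade of grey. Every shape is tilted by the same angle and the image corners show triangular fill wedges — a whole-image rotation by a non-right angle.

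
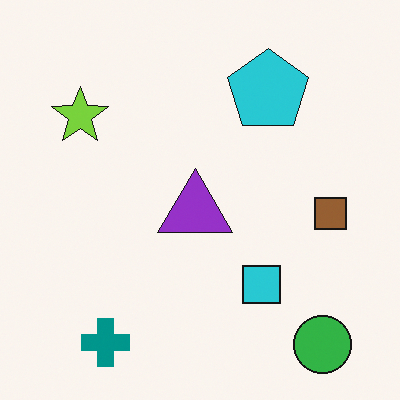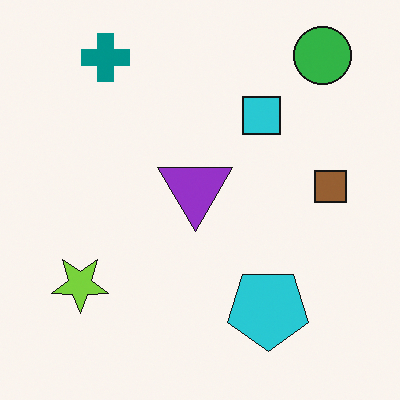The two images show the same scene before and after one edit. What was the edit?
It was flipped vertically (top ↔ bottom).

The green circle is in the bottom-right of the first image and the top-right of the second — shapes on opposite sides of the horizontal midline have swapped in a mirror flip.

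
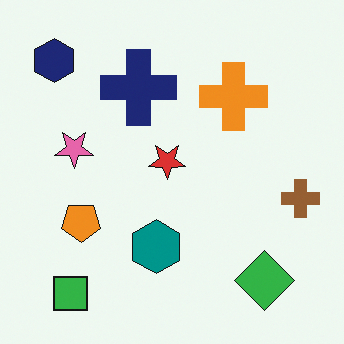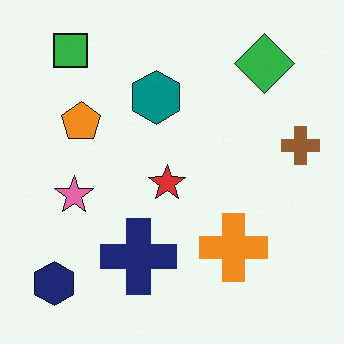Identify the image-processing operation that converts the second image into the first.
The transformation is: flipped vertically (top ↔ bottom).

The green square is in the top-left of the second image and the bottom-left of the first — shapes on opposite sides of the horizontal midline have swapped in a mirror flip.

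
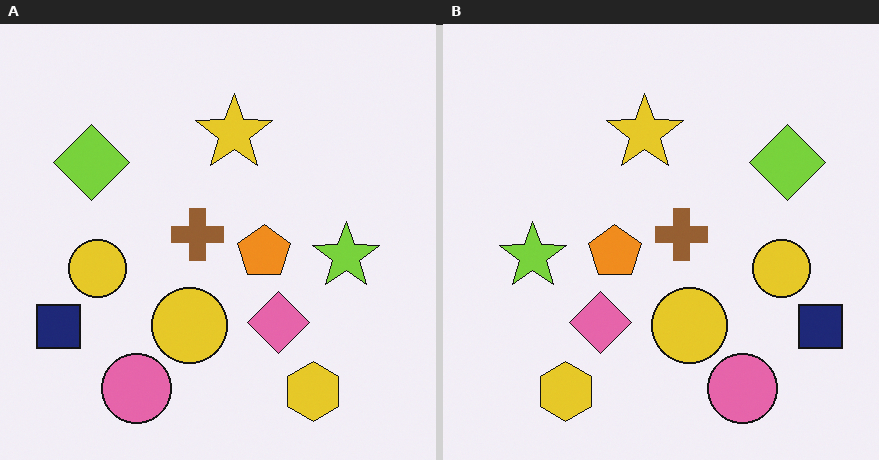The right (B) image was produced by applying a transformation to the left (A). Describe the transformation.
Flipped horizontally (left ↔ right).

The navy square is in the bottom-left of the left (A) image and the bottom-right of the right (B) — shapes on opposite sides of the vertical midline have swapped in a mirror flip.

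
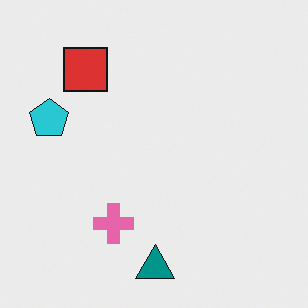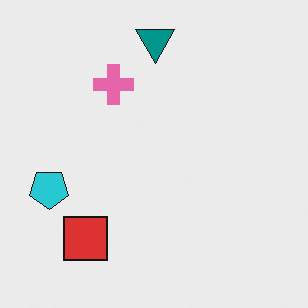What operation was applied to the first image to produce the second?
The second image is the first flipped vertically (top ↔ bottom).

The teal triangle is in the bottom of the first image and the top of the second — shapes on opposite sides of the horizontal midline have swapped in a mirror flip.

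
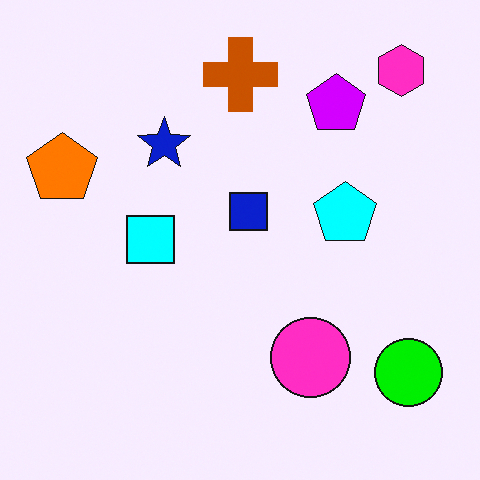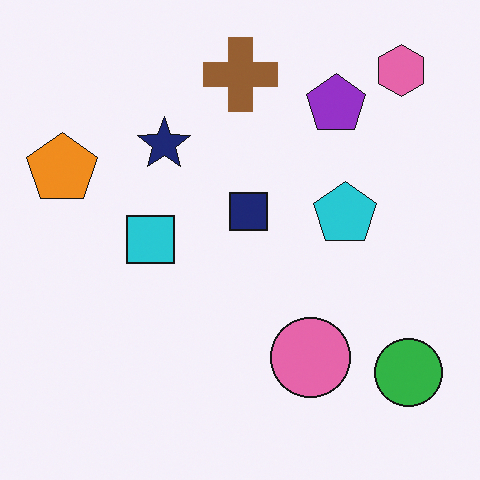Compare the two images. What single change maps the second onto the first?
The first image is the second heavily oversaturated.

All colors are more vivid — a global saturation change.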